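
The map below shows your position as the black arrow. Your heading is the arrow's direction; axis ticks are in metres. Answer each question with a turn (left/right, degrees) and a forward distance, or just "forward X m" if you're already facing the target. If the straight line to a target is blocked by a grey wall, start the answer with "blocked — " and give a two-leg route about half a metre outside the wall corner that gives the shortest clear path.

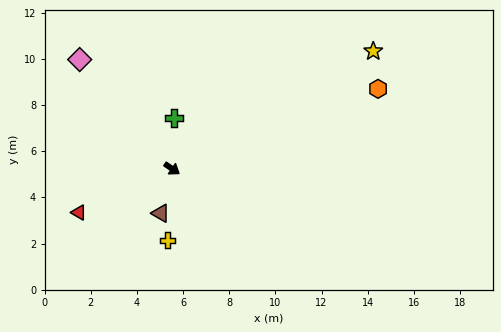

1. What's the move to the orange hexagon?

turn left 56°, forward 9.6 m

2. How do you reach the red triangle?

turn right 120°, forward 4.5 m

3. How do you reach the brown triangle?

turn right 70°, forward 2.0 m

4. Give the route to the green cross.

turn left 122°, forward 2.2 m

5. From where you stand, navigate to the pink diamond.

turn left 165°, forward 6.2 m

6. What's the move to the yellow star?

turn left 65°, forward 10.1 m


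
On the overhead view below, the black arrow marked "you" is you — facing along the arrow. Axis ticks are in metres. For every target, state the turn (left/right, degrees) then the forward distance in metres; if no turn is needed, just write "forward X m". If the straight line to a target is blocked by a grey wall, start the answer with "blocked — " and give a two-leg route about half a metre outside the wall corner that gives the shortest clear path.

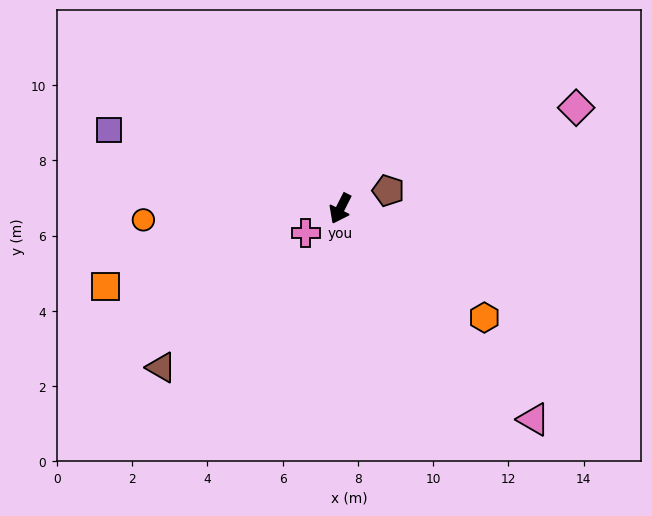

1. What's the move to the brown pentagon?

turn left 137°, forward 1.4 m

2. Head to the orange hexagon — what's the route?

turn left 80°, forward 4.8 m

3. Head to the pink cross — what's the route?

turn right 28°, forward 1.1 m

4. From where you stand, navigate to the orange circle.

turn right 60°, forward 5.2 m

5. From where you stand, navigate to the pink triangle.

turn left 69°, forward 7.6 m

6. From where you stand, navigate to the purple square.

turn right 82°, forward 6.5 m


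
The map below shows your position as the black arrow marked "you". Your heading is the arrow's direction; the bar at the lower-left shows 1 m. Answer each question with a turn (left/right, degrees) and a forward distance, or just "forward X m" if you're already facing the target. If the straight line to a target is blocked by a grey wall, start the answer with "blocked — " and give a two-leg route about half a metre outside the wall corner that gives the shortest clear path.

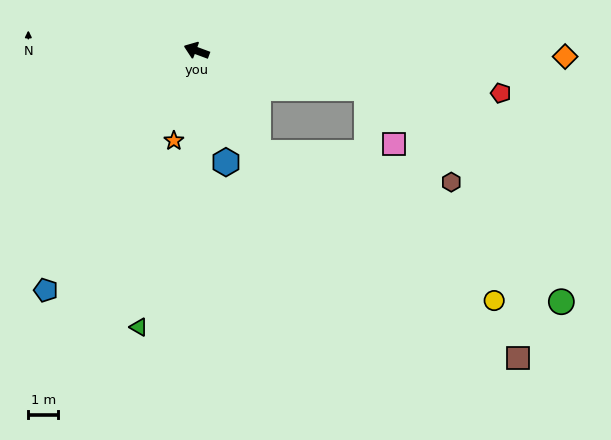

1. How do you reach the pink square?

blocked — turn right 172°, forward 5.8 m, then turn right 51°, forward 2.1 m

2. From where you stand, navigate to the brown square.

blocked — turn left 142°, forward 4.0 m, then turn left 20°, forward 11.1 m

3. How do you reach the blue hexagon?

turn left 125°, forward 3.9 m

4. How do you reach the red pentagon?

turn right 168°, forward 10.3 m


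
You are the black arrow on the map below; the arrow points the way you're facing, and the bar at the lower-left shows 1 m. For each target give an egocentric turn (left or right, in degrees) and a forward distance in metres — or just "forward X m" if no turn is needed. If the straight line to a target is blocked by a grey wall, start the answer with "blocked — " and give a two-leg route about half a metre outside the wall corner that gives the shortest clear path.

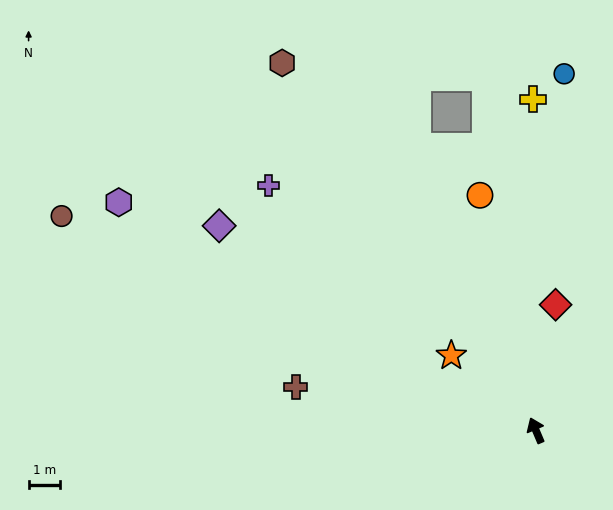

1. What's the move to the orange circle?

turn right 10°, forward 7.6 m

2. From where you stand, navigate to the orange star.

turn left 26°, forward 3.6 m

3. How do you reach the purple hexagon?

turn left 38°, forward 15.0 m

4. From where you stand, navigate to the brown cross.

turn left 57°, forward 7.7 m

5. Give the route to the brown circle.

turn left 43°, forward 16.5 m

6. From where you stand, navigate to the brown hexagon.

turn left 12°, forward 14.1 m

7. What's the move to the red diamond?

turn right 32°, forward 4.0 m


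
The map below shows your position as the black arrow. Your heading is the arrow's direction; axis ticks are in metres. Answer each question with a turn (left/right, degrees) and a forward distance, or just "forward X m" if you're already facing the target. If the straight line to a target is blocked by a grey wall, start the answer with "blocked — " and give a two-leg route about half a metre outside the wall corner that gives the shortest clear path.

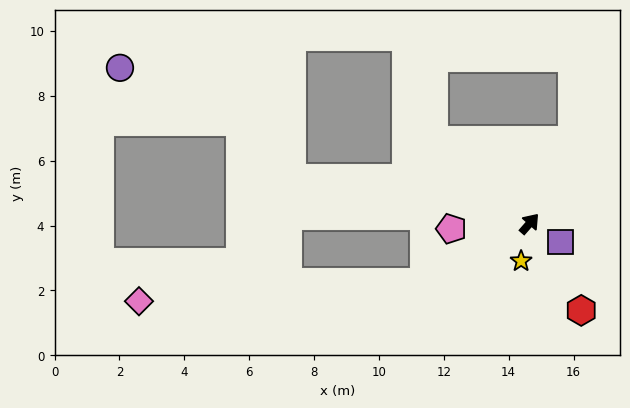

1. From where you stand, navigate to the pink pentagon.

turn left 135°, forward 2.4 m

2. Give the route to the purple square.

turn right 80°, forward 1.1 m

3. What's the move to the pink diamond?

blocked — turn left 160°, forward 3.7 m, then turn right 25°, forward 8.8 m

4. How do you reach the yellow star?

turn right 151°, forward 1.2 m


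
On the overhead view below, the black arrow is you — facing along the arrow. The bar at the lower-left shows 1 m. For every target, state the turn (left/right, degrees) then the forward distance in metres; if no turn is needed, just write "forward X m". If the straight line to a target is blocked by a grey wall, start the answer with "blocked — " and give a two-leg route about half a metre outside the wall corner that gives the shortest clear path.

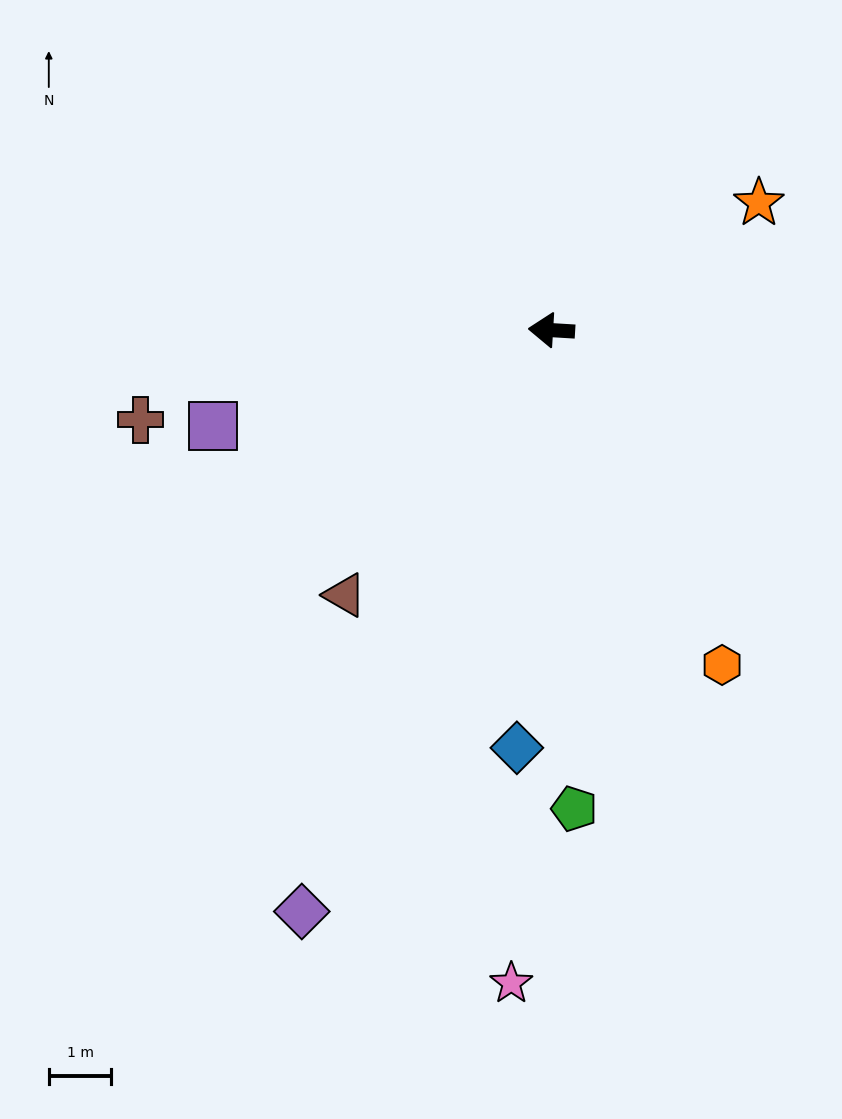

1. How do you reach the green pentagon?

turn left 96°, forward 7.6 m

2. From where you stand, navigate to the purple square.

turn left 19°, forward 5.6 m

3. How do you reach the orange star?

turn right 145°, forward 3.9 m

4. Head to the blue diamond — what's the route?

turn left 89°, forward 6.7 m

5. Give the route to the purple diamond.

turn left 70°, forward 10.1 m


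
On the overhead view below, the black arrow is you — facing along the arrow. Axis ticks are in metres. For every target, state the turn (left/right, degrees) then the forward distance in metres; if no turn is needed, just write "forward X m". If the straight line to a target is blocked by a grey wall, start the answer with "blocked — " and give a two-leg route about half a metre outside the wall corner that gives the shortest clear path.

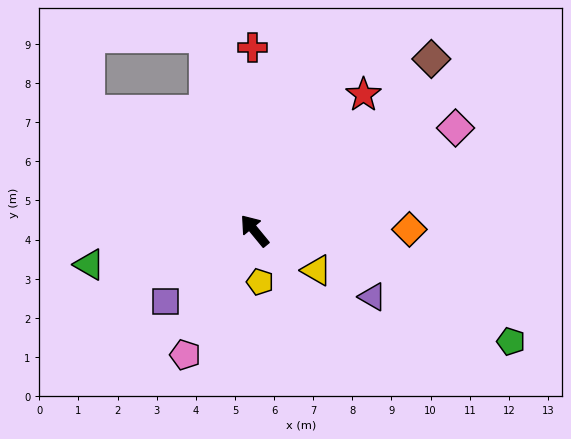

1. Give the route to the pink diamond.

turn right 102°, forward 5.8 m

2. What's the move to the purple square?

turn left 89°, forward 2.9 m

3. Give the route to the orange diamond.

turn right 129°, forward 4.0 m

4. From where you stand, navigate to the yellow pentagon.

turn left 147°, forward 1.3 m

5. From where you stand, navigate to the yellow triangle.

turn right 162°, forward 1.9 m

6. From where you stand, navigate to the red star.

turn right 78°, forward 4.5 m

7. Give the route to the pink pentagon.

turn left 111°, forward 3.6 m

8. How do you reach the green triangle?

turn left 62°, forward 4.3 m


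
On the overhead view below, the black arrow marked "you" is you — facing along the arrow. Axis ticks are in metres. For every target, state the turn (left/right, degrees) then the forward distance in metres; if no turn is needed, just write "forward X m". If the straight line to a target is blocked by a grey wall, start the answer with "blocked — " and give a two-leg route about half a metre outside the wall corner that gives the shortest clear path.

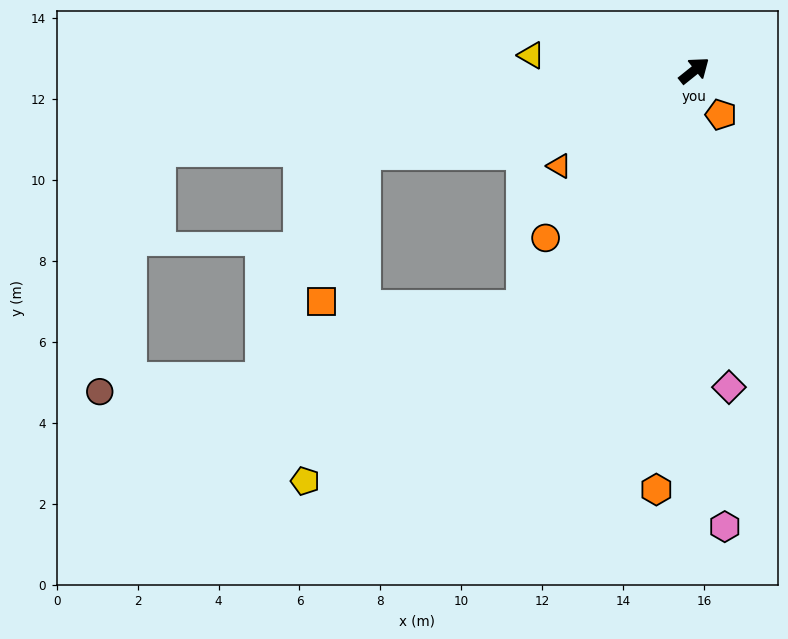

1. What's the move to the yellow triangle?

turn left 136°, forward 4.0 m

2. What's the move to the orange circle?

turn right 170°, forward 5.5 m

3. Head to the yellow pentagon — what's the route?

blocked — turn right 165°, forward 7.2 m, then turn right 15°, forward 6.9 m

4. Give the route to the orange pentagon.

turn right 98°, forward 1.3 m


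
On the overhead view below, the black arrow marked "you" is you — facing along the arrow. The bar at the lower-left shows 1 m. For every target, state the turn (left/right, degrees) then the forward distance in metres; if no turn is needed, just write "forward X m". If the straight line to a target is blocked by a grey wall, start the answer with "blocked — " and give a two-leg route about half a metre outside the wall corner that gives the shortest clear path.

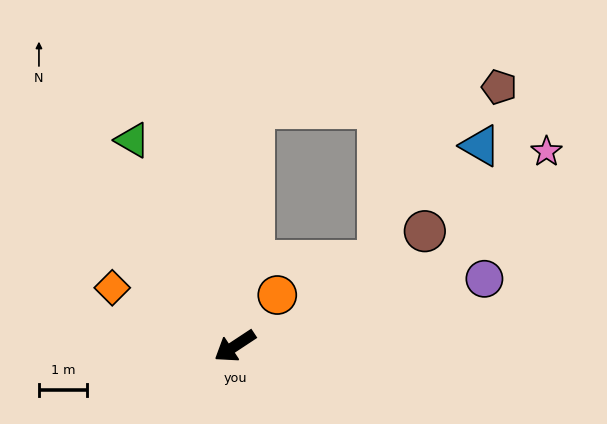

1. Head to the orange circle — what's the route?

turn right 163°, forward 1.4 m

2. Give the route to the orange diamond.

turn right 59°, forward 2.8 m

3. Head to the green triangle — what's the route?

turn right 97°, forward 4.8 m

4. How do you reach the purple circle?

turn left 162°, forward 5.4 m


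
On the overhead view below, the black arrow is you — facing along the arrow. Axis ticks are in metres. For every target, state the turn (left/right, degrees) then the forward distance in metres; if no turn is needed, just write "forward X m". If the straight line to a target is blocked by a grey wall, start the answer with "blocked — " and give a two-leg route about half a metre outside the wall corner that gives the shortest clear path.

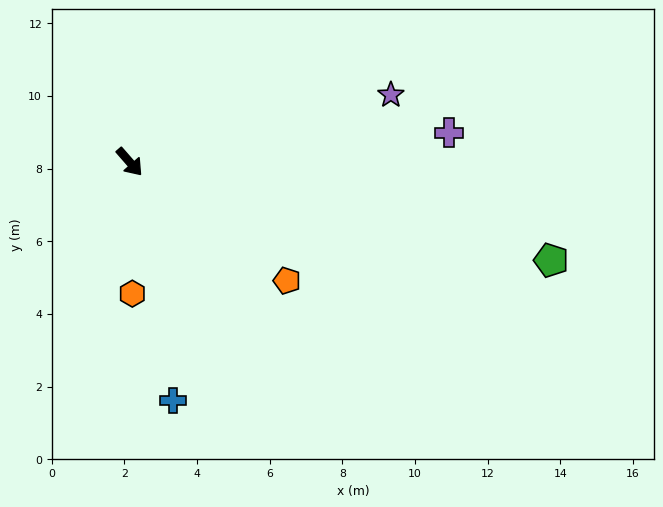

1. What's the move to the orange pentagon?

turn left 12°, forward 5.4 m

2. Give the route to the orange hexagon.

turn right 40°, forward 3.6 m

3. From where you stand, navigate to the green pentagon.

turn left 36°, forward 11.9 m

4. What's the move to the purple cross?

turn left 54°, forward 8.8 m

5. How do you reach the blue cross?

turn right 31°, forward 6.7 m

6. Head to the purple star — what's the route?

turn left 63°, forward 7.4 m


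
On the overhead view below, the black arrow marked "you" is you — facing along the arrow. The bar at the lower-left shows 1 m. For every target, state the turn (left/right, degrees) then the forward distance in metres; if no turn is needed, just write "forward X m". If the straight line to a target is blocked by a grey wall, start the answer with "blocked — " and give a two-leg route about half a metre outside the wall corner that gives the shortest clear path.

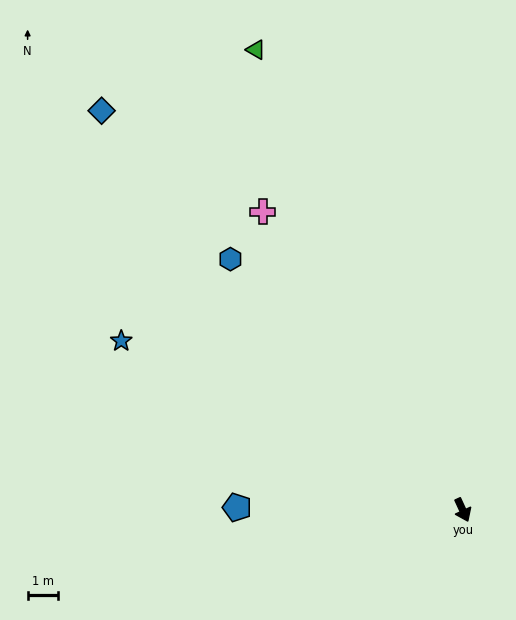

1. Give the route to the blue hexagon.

turn right 162°, forward 11.2 m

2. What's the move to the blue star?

turn right 141°, forward 12.4 m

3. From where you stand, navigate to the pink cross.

turn right 171°, forward 11.7 m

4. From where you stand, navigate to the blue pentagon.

turn right 115°, forward 7.4 m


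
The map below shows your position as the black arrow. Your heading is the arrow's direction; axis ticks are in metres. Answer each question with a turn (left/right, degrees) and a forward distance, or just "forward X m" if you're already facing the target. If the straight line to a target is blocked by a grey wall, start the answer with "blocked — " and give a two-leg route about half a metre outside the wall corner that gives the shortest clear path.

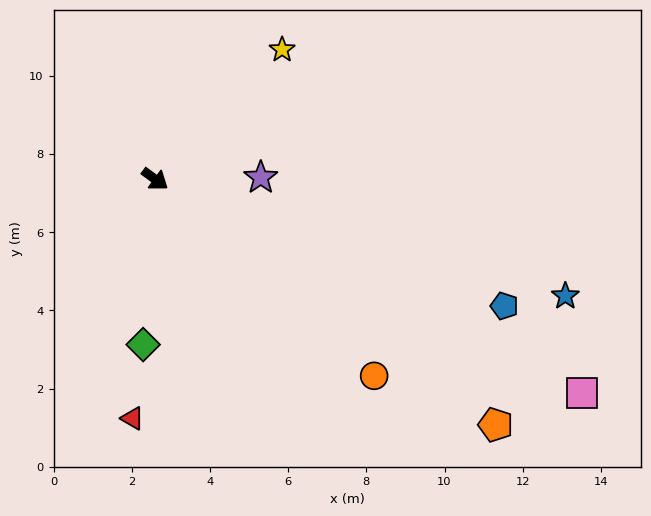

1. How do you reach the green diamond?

turn right 58°, forward 4.2 m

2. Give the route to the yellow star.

turn left 82°, forward 4.6 m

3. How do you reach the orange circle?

turn right 6°, forward 7.5 m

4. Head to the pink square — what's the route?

turn left 10°, forward 12.2 m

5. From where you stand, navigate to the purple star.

turn left 37°, forward 2.7 m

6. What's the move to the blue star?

turn left 20°, forward 10.9 m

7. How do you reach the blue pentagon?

turn left 16°, forward 9.5 m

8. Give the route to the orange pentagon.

forward 10.7 m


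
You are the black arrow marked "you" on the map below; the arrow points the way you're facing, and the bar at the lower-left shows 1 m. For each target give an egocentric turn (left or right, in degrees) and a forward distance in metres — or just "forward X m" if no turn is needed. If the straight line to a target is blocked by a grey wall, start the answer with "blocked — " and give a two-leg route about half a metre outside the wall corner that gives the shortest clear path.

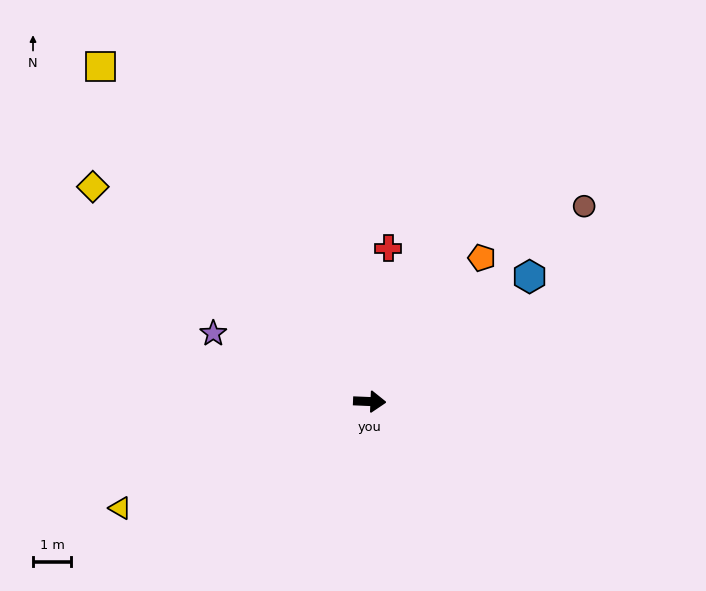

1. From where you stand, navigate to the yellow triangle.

turn right 154°, forward 7.2 m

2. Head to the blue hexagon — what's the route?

turn left 40°, forward 5.4 m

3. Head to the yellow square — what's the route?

turn left 131°, forward 11.4 m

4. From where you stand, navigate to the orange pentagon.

turn left 54°, forward 4.8 m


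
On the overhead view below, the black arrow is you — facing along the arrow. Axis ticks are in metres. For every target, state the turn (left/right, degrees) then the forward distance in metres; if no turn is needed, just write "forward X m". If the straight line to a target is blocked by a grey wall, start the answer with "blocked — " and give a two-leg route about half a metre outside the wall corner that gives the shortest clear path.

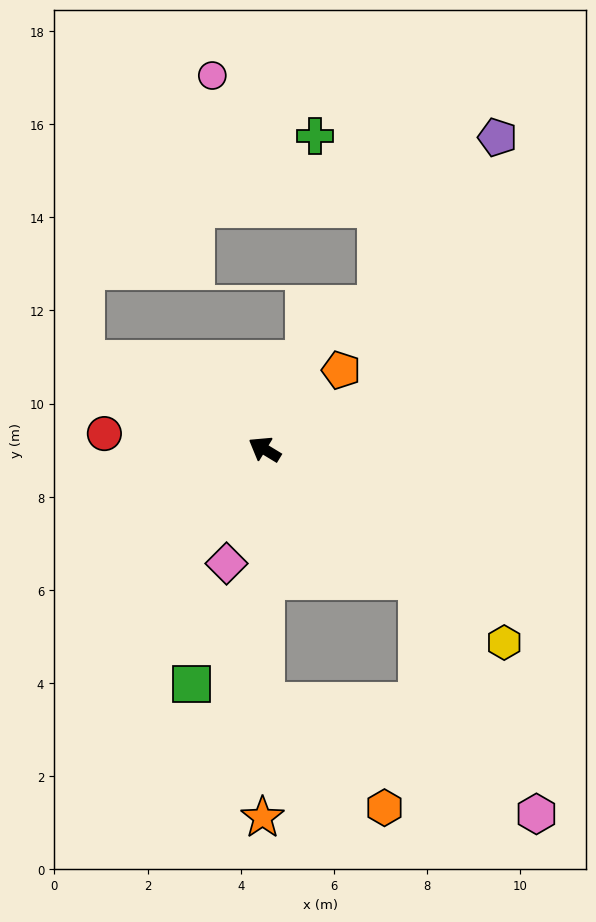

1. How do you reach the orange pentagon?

turn right 103°, forward 2.4 m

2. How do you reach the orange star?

turn left 121°, forward 7.9 m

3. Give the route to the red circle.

turn left 26°, forward 3.5 m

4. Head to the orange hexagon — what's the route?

blocked — turn left 121°, forward 5.4 m, then turn left 49°, forward 3.4 m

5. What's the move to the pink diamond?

turn left 103°, forward 2.6 m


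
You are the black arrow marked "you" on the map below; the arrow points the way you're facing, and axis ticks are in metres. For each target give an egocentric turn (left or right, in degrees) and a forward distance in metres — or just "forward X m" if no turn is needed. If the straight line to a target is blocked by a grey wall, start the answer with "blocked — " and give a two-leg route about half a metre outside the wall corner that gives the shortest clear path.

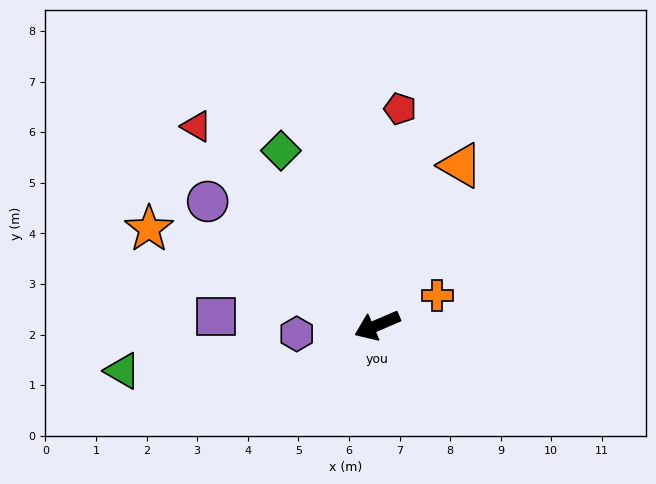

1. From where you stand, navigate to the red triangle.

turn right 71°, forward 5.3 m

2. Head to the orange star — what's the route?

turn right 46°, forward 4.9 m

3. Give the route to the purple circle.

turn right 59°, forward 4.2 m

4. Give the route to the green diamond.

turn right 84°, forward 3.9 m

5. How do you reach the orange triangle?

turn right 141°, forward 3.6 m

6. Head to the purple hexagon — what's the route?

turn right 17°, forward 1.6 m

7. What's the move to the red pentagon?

turn right 119°, forward 4.3 m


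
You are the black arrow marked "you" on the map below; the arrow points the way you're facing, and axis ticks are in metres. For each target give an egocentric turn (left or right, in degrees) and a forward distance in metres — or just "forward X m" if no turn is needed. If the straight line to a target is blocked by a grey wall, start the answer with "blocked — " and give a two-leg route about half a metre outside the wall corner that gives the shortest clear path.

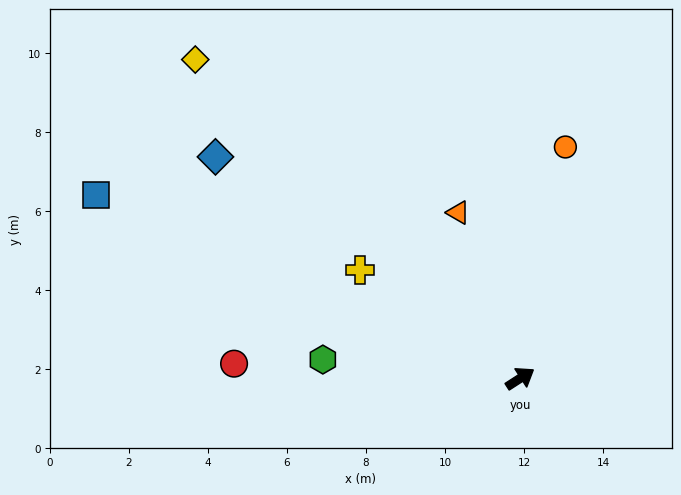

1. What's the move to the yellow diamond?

turn left 103°, forward 11.5 m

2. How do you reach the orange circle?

turn left 46°, forward 6.0 m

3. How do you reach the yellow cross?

turn left 113°, forward 4.9 m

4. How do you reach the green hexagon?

turn left 142°, forward 5.0 m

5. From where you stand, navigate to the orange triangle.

turn left 78°, forward 4.5 m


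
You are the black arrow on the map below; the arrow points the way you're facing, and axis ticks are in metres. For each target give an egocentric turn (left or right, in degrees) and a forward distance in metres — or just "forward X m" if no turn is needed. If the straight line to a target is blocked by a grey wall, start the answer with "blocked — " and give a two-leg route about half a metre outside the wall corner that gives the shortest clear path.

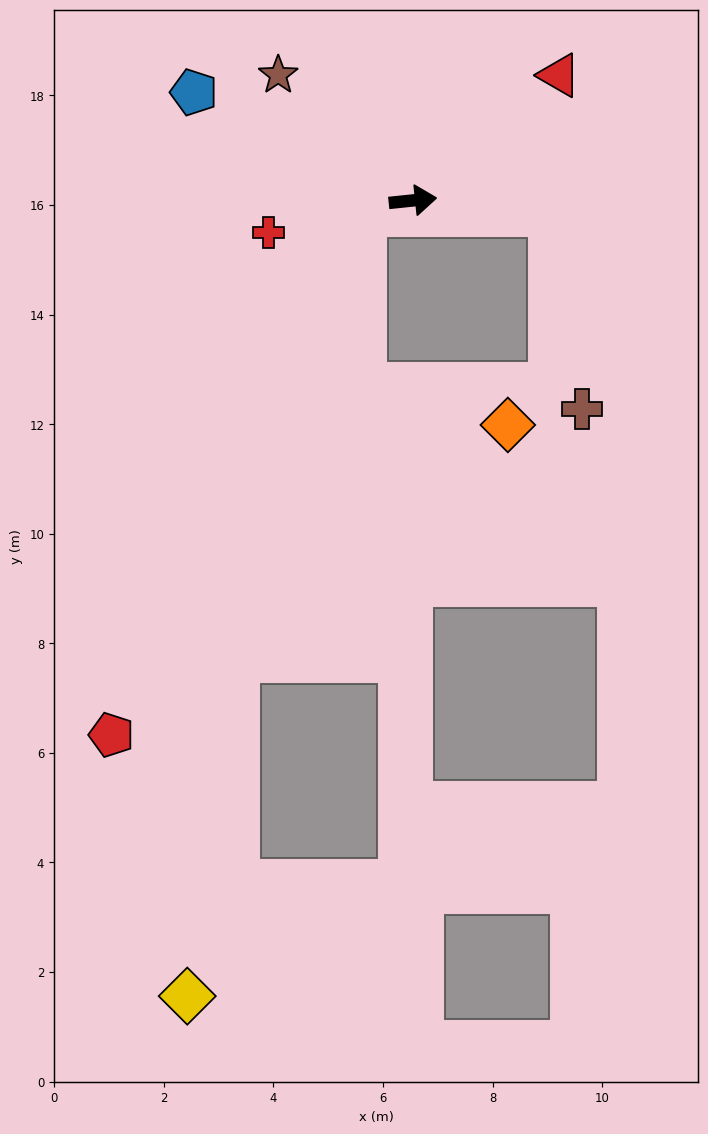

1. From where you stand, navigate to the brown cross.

blocked — turn right 11°, forward 2.5 m, then turn right 76°, forward 3.6 m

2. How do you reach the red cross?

turn right 173°, forward 2.7 m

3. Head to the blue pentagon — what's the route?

turn left 148°, forward 4.5 m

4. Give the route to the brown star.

turn left 131°, forward 3.4 m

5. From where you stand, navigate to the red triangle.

turn left 35°, forward 3.5 m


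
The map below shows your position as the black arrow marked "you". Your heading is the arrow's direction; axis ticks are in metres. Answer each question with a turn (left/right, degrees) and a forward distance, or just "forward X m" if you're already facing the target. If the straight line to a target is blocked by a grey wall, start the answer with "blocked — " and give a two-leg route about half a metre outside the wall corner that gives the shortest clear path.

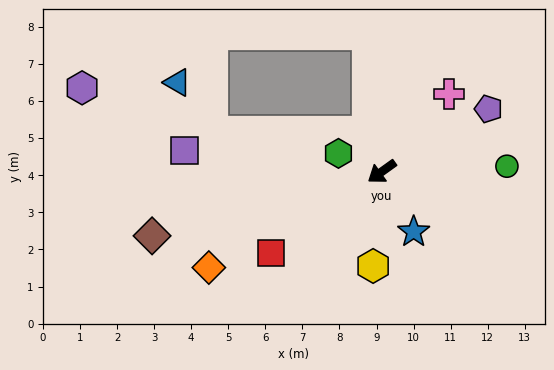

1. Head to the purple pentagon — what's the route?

turn left 175°, forward 3.3 m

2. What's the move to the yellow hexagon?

turn left 49°, forward 2.6 m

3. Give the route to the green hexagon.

turn right 59°, forward 1.3 m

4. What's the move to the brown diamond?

turn right 20°, forward 6.4 m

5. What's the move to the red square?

forward 3.7 m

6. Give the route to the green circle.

turn left 147°, forward 3.4 m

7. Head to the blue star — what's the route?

turn left 82°, forward 1.8 m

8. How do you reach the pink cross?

turn right 167°, forward 2.8 m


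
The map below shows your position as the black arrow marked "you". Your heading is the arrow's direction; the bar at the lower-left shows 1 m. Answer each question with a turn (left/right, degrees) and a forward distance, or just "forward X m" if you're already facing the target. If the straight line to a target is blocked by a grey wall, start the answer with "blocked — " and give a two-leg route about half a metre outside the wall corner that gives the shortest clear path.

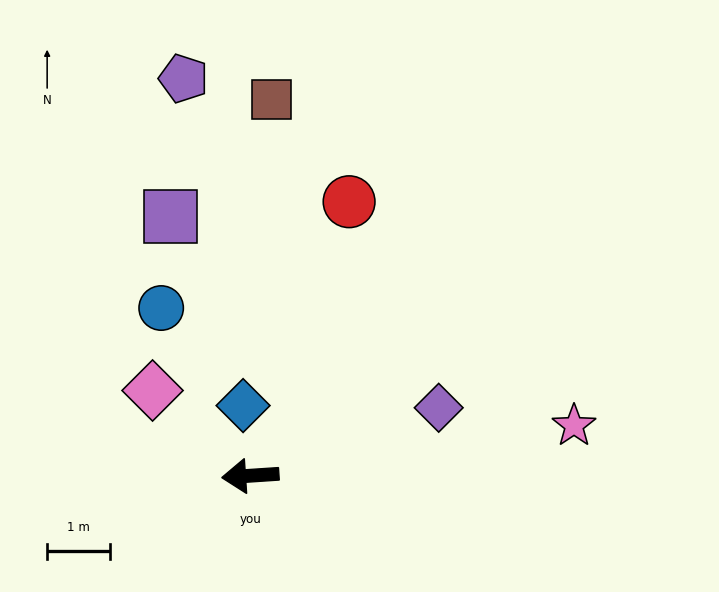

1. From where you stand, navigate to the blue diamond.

turn right 88°, forward 1.1 m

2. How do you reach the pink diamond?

turn right 45°, forward 2.1 m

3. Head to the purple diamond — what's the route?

turn right 164°, forward 3.2 m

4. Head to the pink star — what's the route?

turn right 175°, forward 5.2 m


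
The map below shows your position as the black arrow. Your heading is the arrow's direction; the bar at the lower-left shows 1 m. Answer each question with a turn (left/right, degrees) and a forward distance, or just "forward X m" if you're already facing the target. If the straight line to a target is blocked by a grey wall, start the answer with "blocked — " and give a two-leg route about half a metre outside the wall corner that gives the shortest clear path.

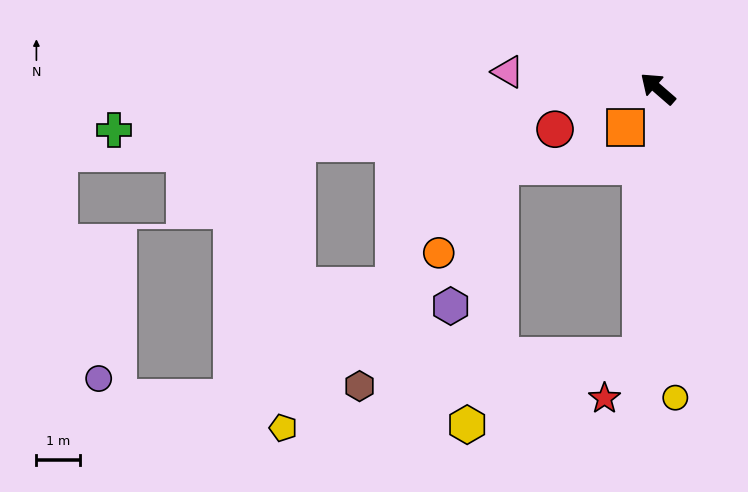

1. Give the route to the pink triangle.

turn left 35°, forward 3.4 m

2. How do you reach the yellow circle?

turn left 134°, forward 7.1 m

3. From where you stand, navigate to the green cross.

turn left 45°, forward 12.4 m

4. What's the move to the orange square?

turn left 91°, forward 1.2 m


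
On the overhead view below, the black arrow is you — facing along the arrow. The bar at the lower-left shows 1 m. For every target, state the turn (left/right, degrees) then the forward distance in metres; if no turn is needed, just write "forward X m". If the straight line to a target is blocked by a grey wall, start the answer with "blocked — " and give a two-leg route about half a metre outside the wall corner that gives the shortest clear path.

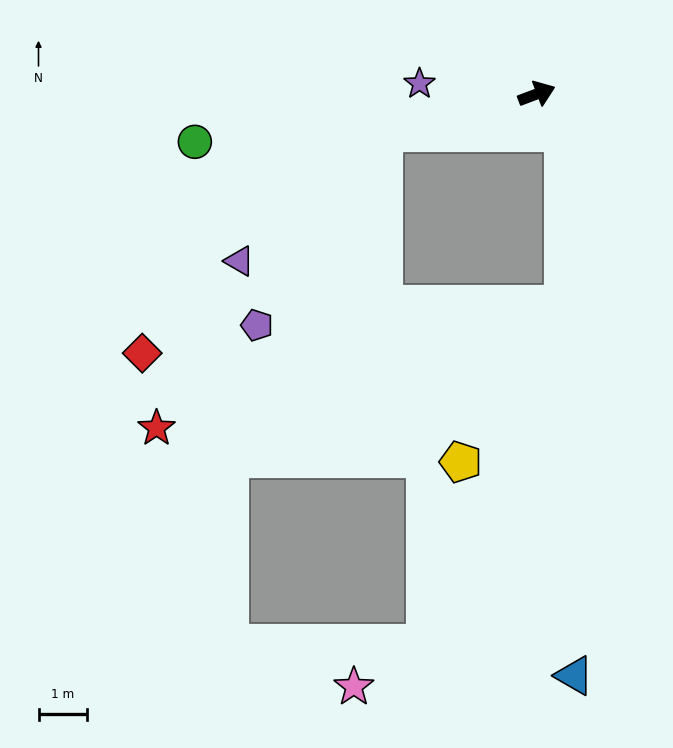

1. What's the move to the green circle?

turn left 167°, forward 7.2 m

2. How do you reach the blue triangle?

blocked — turn right 74°, forward 1.0 m, then turn right 36°, forward 11.3 m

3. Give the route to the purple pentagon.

blocked — turn left 173°, forward 3.3 m, then turn left 43°, forward 4.8 m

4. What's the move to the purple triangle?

blocked — turn left 173°, forward 3.3 m, then turn left 28°, forward 4.0 m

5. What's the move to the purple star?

turn left 154°, forward 2.4 m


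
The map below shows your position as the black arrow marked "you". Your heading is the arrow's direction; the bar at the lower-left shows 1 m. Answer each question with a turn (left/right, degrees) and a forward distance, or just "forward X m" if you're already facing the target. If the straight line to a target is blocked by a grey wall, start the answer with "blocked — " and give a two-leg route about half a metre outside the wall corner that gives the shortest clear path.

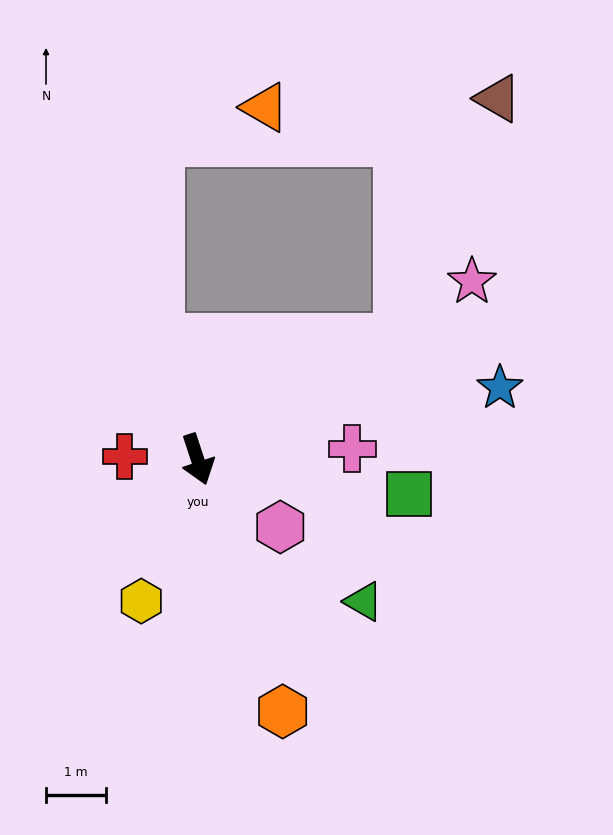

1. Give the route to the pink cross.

turn left 76°, forward 2.6 m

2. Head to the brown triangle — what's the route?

blocked — turn left 103°, forward 3.9 m, then turn left 37°, forward 4.3 m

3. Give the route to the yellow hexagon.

turn right 40°, forward 2.5 m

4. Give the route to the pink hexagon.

turn left 33°, forward 1.8 m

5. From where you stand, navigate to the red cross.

turn right 110°, forward 1.2 m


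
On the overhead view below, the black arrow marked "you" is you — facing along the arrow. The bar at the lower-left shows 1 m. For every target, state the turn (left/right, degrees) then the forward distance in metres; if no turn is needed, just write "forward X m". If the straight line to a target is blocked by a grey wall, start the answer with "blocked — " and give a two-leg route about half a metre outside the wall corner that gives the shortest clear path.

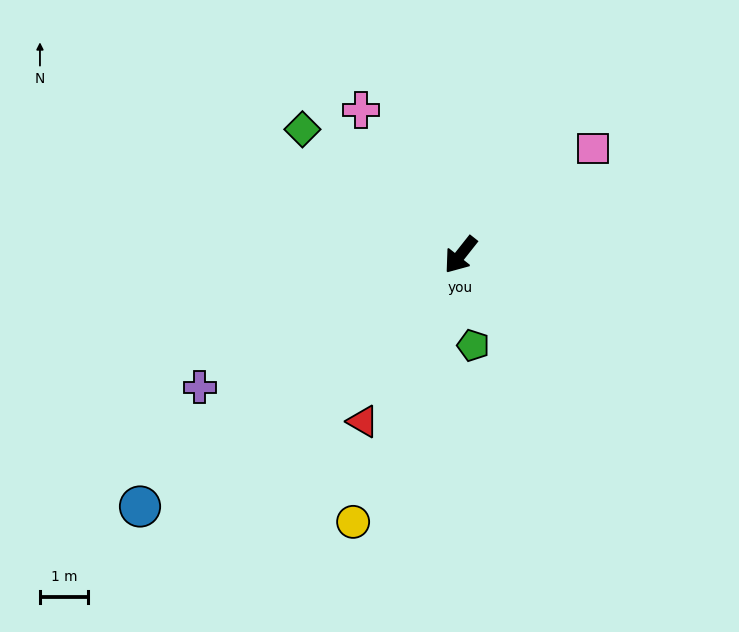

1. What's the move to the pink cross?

turn right 107°, forward 3.6 m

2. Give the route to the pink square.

turn left 167°, forward 3.5 m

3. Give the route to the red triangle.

turn left 8°, forward 4.0 m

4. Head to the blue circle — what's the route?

turn right 14°, forward 8.4 m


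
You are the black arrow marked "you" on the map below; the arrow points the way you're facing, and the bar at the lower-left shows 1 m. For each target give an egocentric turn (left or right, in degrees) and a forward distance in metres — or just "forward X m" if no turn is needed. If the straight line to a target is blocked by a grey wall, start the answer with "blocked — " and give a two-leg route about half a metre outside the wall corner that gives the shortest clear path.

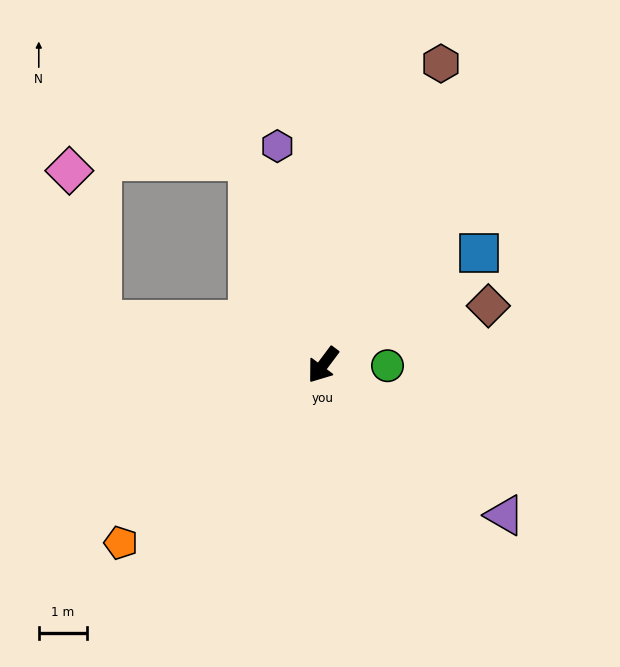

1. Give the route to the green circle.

turn left 126°, forward 1.3 m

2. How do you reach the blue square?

turn left 163°, forward 4.0 m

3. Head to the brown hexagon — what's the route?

turn right 164°, forward 6.7 m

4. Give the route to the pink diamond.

blocked — turn right 64°, forward 4.7 m, then turn right 67°, forward 3.1 m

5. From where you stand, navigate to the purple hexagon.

turn right 131°, forward 4.6 m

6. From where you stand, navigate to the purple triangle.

turn left 87°, forward 4.8 m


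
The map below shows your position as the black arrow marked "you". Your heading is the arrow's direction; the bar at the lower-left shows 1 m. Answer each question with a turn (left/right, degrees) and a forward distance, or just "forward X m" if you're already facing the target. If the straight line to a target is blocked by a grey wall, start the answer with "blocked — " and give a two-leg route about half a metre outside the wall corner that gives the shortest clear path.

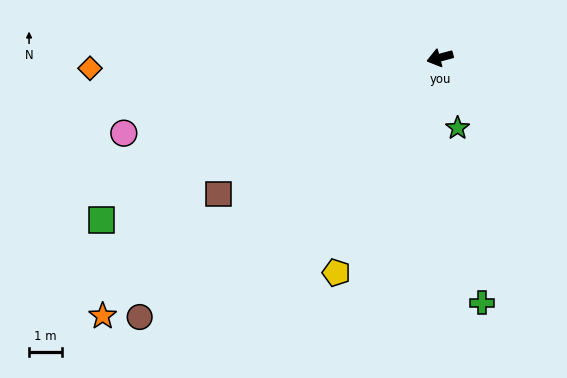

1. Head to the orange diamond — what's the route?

turn right 13°, forward 10.6 m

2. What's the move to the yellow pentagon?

turn left 49°, forward 7.2 m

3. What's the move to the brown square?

turn left 17°, forward 7.9 m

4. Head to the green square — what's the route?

turn left 11°, forward 11.4 m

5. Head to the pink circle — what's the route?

forward 9.9 m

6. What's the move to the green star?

turn left 89°, forward 2.2 m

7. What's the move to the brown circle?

turn left 26°, forward 12.0 m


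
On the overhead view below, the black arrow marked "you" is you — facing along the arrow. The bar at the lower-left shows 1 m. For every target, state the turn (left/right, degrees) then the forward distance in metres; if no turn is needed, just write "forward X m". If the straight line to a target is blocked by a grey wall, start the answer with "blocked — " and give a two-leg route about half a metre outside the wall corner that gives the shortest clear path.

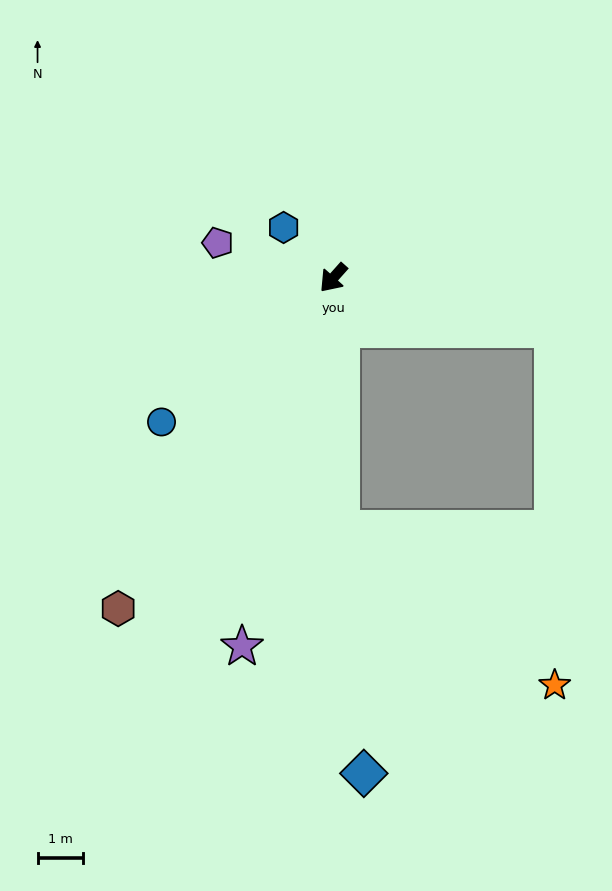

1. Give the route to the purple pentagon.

turn right 65°, forward 2.7 m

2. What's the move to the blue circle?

turn right 8°, forward 4.9 m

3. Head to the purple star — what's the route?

turn left 28°, forward 8.4 m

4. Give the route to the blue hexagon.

turn right 94°, forward 1.6 m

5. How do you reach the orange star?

blocked — turn left 43°, forward 5.5 m, then turn left 53°, forward 5.8 m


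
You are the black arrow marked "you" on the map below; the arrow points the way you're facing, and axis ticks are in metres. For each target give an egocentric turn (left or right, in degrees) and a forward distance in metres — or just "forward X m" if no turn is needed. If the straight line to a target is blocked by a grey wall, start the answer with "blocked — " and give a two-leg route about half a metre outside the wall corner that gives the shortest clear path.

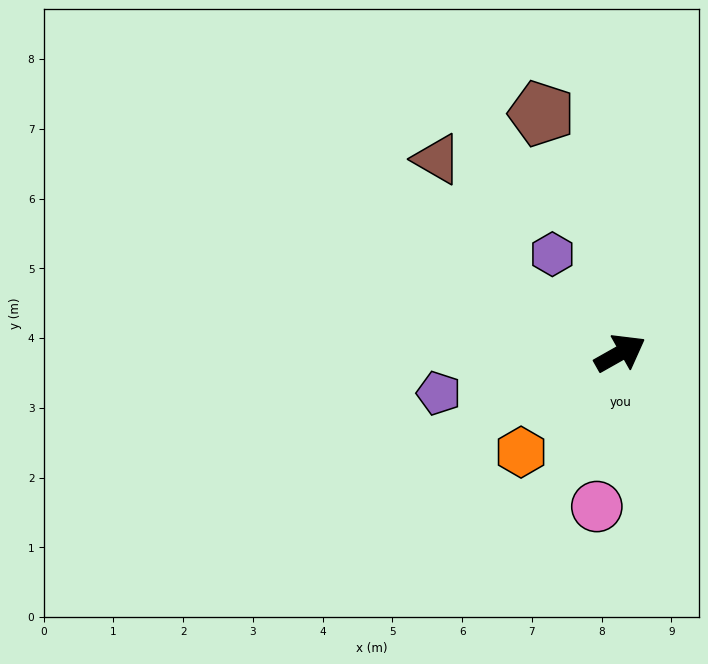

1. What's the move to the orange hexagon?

turn right 164°, forward 2.0 m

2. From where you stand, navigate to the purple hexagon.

turn left 95°, forward 1.7 m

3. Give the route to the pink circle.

turn right 128°, forward 2.2 m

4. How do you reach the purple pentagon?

turn left 163°, forward 2.7 m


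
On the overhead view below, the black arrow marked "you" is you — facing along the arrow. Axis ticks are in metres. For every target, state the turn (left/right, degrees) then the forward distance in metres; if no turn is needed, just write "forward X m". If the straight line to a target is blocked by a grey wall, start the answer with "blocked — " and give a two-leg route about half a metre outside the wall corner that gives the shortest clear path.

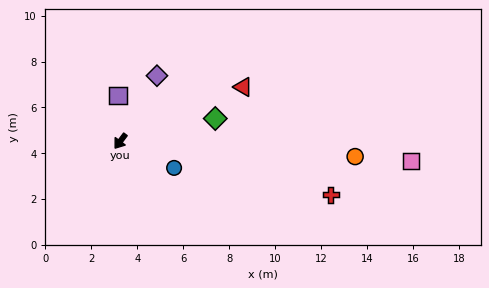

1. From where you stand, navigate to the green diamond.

turn left 140°, forward 4.3 m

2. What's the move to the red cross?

turn left 112°, forward 9.5 m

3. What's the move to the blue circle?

turn left 100°, forward 2.6 m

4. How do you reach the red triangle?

turn left 151°, forward 5.8 m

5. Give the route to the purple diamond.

turn right 172°, forward 3.3 m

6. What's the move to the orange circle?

turn left 123°, forward 10.2 m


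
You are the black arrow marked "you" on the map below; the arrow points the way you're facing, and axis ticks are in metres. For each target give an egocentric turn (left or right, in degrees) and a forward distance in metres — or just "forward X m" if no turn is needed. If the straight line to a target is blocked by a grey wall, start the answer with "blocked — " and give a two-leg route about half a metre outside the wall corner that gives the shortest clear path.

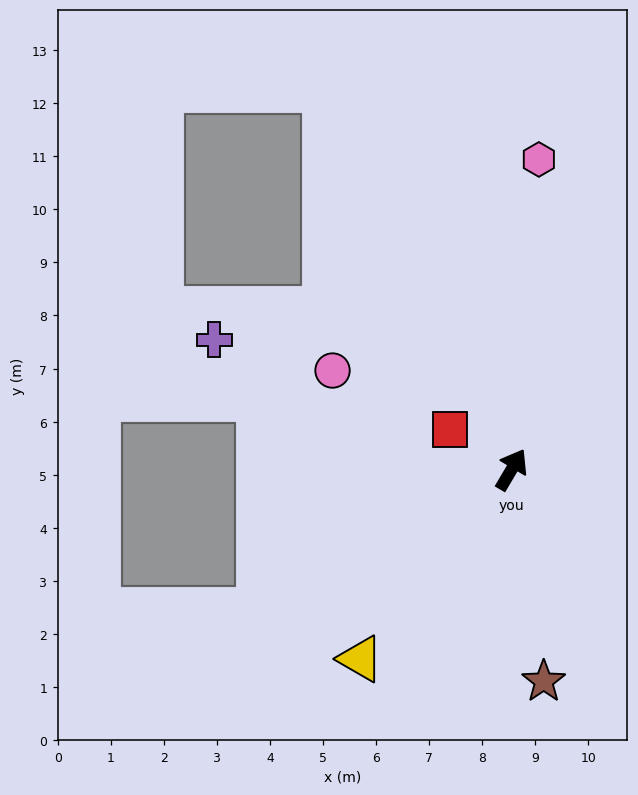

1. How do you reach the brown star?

turn right 141°, forward 4.0 m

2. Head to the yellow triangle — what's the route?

turn left 172°, forward 4.6 m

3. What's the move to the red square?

turn left 88°, forward 1.4 m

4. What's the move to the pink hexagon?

turn left 26°, forward 5.9 m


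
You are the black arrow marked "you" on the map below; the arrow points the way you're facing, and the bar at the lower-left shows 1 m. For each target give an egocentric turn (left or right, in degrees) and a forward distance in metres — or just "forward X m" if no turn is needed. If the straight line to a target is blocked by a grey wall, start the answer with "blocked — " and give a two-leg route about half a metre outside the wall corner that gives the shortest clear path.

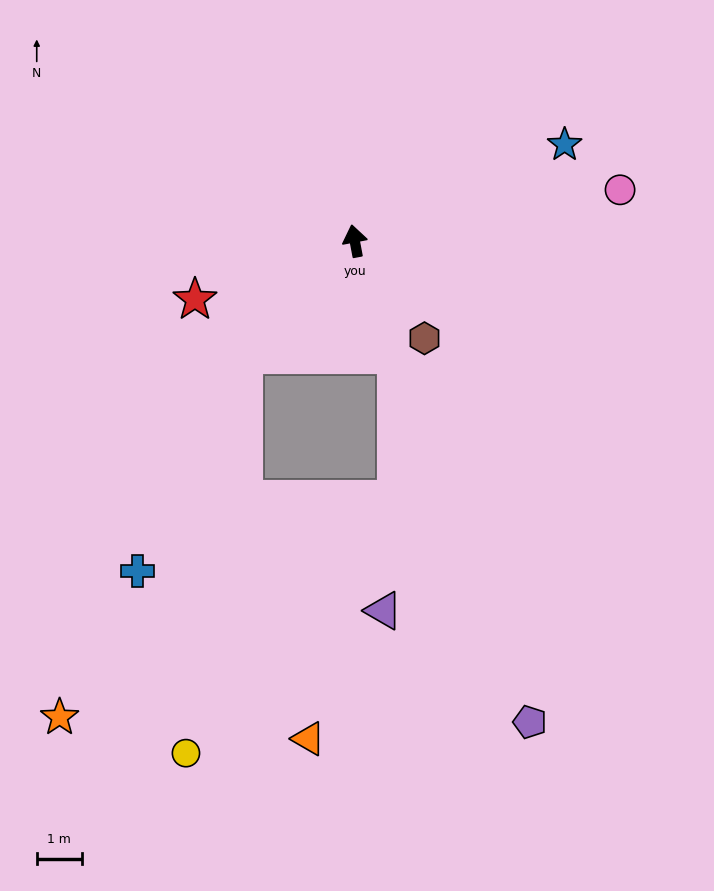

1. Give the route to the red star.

turn left 99°, forward 3.8 m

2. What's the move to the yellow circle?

blocked — turn left 125°, forward 3.6 m, then turn left 36°, forward 9.0 m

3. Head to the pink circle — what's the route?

turn right 90°, forward 6.0 m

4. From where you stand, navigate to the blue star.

turn right 76°, forward 5.2 m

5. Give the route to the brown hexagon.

turn right 155°, forward 2.7 m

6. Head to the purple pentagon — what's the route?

turn right 171°, forward 11.4 m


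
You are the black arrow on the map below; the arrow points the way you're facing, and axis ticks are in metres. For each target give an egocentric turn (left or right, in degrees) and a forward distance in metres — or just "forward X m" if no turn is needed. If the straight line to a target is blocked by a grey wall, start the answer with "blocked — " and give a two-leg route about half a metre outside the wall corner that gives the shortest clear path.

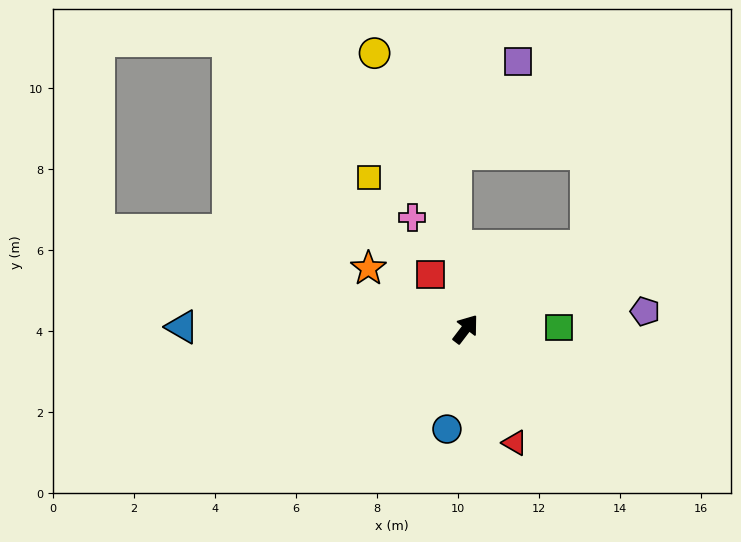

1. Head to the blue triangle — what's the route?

turn left 127°, forward 7.0 m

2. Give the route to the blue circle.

turn right 153°, forward 2.5 m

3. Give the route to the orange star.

turn left 95°, forward 2.8 m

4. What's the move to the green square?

turn right 52°, forward 2.3 m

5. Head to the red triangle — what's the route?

turn right 119°, forward 3.1 m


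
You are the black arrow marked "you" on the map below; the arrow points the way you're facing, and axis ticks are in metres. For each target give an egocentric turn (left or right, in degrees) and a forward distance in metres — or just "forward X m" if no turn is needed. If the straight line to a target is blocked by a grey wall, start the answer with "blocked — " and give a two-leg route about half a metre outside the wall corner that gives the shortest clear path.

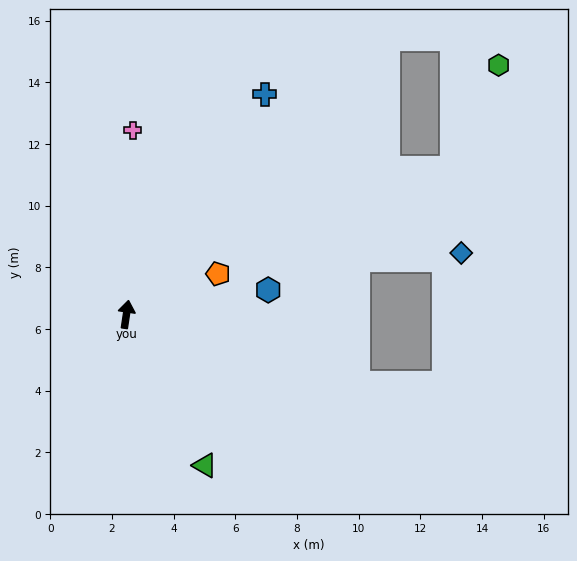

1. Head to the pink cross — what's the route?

turn left 7°, forward 6.0 m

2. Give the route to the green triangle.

turn right 144°, forward 5.5 m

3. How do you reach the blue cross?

turn right 24°, forward 8.4 m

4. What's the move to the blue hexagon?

turn right 72°, forward 4.7 m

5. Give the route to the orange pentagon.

turn right 58°, forward 3.2 m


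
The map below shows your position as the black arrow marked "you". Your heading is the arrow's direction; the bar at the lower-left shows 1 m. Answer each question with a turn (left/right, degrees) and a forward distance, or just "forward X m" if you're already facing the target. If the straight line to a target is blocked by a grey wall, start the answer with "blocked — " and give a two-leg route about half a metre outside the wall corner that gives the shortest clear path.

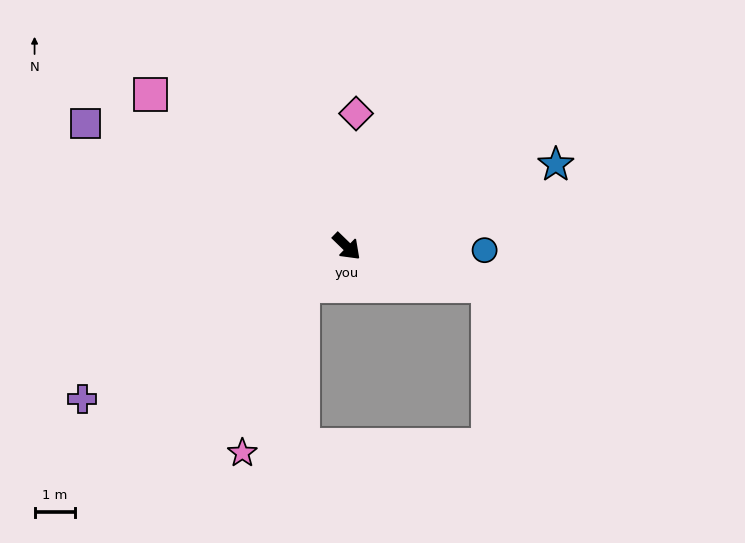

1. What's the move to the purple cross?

turn right 106°, forward 7.6 m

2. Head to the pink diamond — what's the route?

turn left 130°, forward 3.3 m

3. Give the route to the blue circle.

turn left 43°, forward 3.4 m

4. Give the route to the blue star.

turn left 66°, forward 5.6 m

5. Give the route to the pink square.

turn right 174°, forward 6.2 m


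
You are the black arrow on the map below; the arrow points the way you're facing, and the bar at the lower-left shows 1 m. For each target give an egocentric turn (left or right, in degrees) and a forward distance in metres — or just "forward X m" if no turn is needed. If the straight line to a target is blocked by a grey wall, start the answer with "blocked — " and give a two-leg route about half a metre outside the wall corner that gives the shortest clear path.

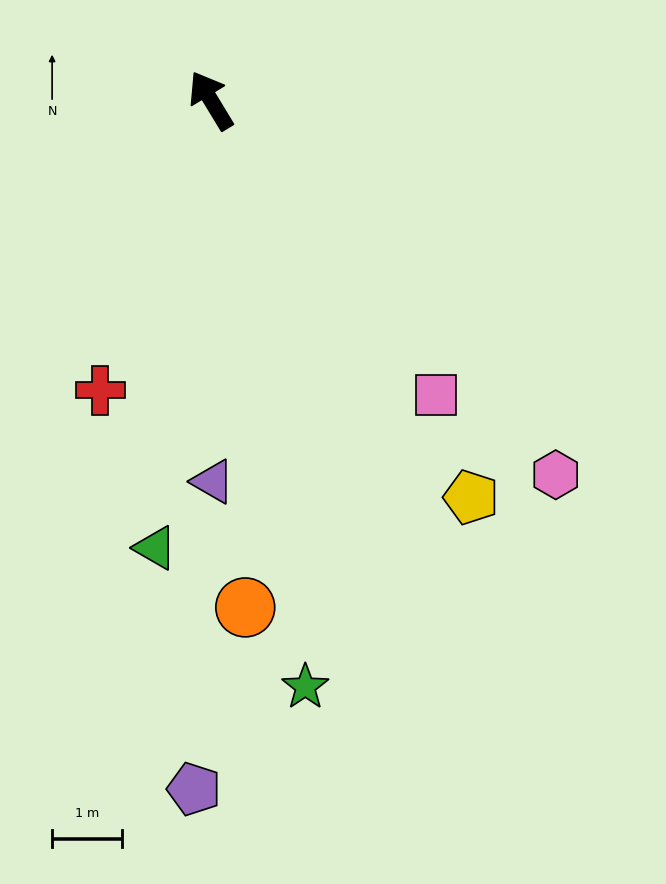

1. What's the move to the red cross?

turn left 128°, forward 4.4 m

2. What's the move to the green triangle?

turn left 142°, forward 6.4 m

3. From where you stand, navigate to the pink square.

turn right 174°, forward 5.3 m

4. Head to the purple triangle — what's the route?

turn left 149°, forward 5.4 m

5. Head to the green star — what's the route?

turn left 158°, forward 8.5 m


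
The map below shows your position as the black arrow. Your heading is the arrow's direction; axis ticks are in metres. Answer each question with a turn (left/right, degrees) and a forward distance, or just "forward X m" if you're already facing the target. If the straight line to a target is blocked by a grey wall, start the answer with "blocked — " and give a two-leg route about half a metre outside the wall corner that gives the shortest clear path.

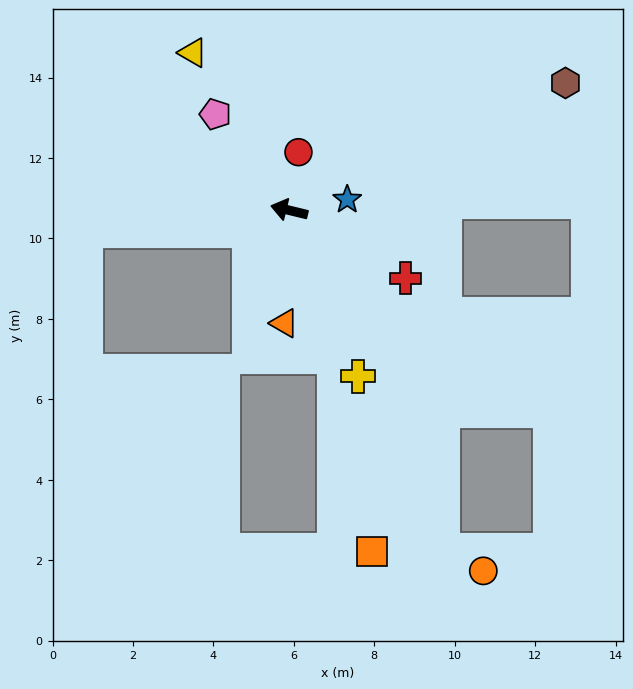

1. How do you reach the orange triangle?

turn left 101°, forward 2.8 m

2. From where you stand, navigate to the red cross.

turn left 163°, forward 3.4 m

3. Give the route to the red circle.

turn right 85°, forward 1.5 m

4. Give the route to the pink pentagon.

turn right 39°, forward 3.0 m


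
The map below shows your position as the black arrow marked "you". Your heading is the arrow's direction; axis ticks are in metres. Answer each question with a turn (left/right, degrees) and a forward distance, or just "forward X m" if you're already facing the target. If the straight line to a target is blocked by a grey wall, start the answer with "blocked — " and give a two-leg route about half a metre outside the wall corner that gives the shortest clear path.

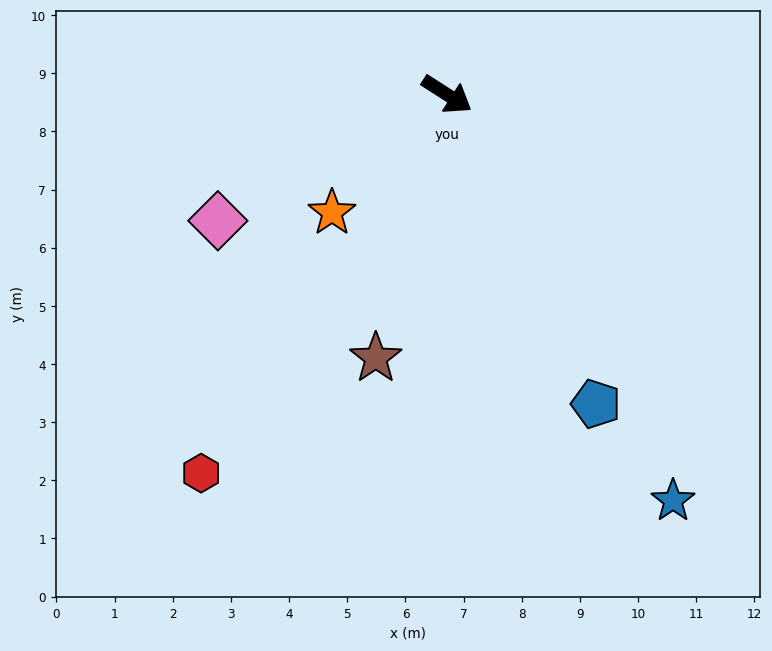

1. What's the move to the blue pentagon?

turn right 32°, forward 5.9 m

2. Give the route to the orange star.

turn right 102°, forward 2.8 m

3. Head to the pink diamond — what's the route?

turn right 119°, forward 4.5 m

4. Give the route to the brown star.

turn right 73°, forward 4.7 m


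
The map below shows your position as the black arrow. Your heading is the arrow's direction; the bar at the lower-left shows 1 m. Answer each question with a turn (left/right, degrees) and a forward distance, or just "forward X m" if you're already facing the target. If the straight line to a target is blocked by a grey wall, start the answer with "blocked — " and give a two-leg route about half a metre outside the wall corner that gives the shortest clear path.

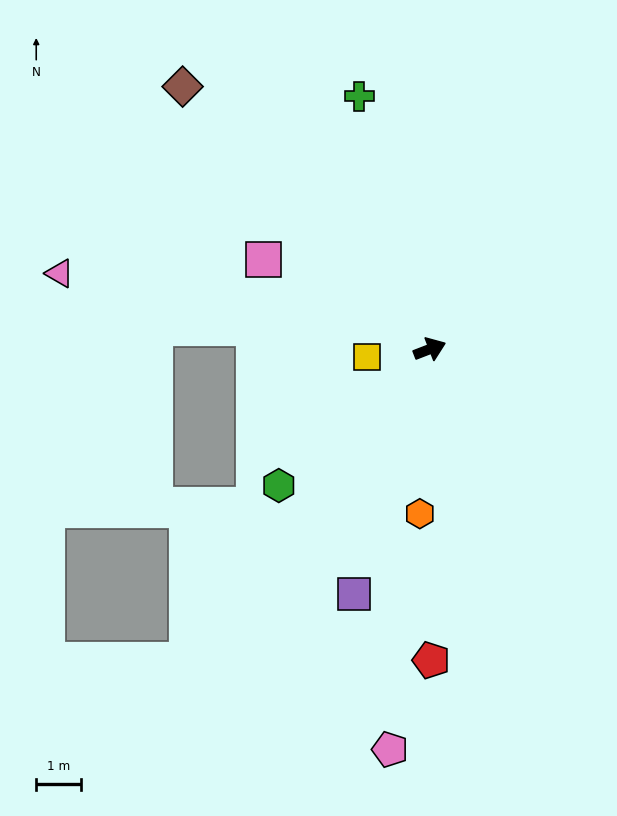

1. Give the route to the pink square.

turn left 131°, forward 4.3 m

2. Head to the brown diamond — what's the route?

turn left 112°, forward 8.1 m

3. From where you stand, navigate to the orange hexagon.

turn right 115°, forward 3.7 m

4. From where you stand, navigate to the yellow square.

turn left 166°, forward 1.4 m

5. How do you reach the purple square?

turn right 128°, forward 5.8 m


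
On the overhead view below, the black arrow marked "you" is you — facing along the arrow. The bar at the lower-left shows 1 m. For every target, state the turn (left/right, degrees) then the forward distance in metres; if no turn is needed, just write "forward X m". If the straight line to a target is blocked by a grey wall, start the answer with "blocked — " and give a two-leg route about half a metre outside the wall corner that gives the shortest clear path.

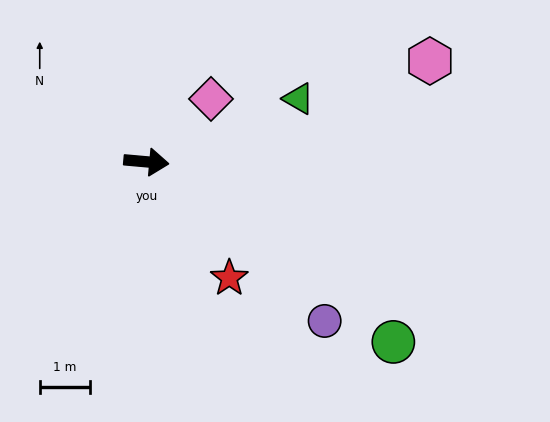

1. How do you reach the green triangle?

turn left 28°, forward 3.3 m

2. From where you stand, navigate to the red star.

turn right 49°, forward 2.9 m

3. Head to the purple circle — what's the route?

turn right 37°, forward 4.8 m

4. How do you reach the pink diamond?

turn left 49°, forward 1.8 m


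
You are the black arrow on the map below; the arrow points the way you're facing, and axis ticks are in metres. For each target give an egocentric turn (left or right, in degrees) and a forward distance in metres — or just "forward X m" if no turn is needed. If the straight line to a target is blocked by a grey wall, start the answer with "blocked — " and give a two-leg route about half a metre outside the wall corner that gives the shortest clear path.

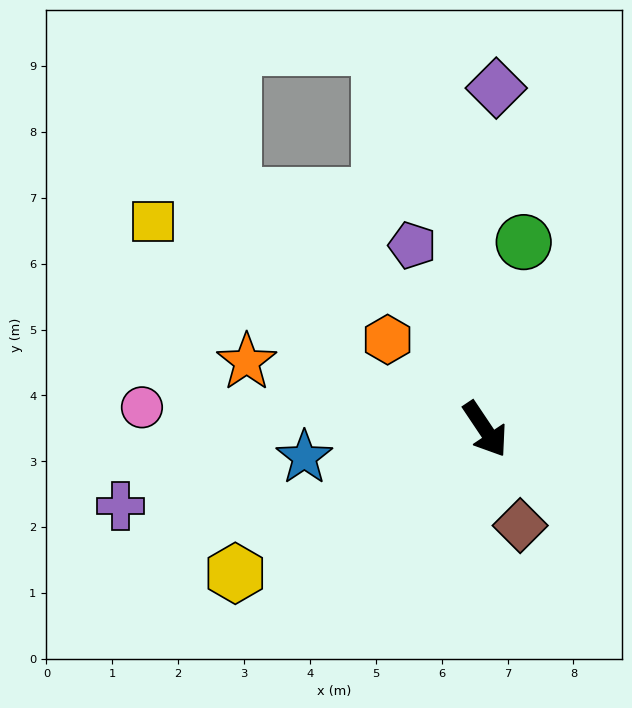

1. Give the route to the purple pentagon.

turn left 168°, forward 3.0 m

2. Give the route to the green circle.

turn left 135°, forward 2.9 m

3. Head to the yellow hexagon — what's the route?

turn right 94°, forward 4.4 m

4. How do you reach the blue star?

turn right 115°, forward 2.8 m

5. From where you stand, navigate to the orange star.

turn right 140°, forward 3.8 m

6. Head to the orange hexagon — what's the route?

turn right 166°, forward 2.0 m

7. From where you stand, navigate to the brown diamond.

turn right 14°, forward 1.6 m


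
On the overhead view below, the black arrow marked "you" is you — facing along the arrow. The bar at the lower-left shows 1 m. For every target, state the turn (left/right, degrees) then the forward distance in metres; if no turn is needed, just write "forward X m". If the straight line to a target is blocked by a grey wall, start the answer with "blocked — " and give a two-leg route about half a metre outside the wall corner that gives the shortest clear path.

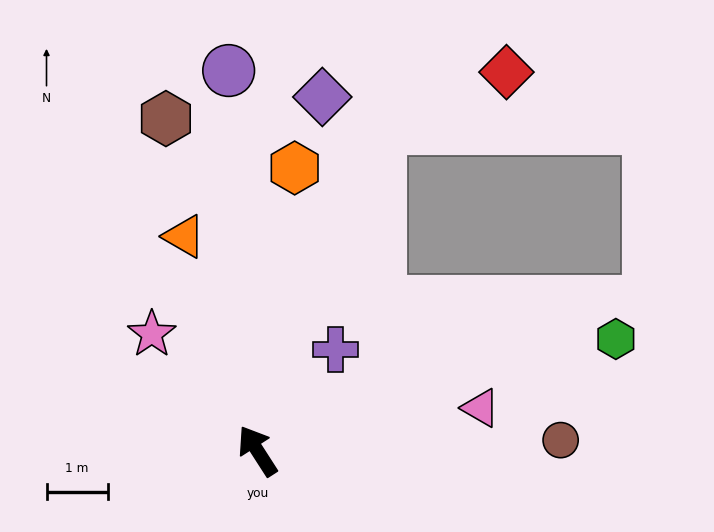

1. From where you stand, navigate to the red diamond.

blocked — turn right 54°, forward 5.6 m, then turn right 45°, forward 2.3 m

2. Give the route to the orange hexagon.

turn right 40°, forward 4.7 m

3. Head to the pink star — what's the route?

turn left 9°, forward 2.6 m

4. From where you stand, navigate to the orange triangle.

turn right 14°, forward 3.7 m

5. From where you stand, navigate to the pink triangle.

turn right 112°, forward 3.7 m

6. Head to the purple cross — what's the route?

turn right 70°, forward 2.1 m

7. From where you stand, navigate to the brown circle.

turn right 121°, forward 5.0 m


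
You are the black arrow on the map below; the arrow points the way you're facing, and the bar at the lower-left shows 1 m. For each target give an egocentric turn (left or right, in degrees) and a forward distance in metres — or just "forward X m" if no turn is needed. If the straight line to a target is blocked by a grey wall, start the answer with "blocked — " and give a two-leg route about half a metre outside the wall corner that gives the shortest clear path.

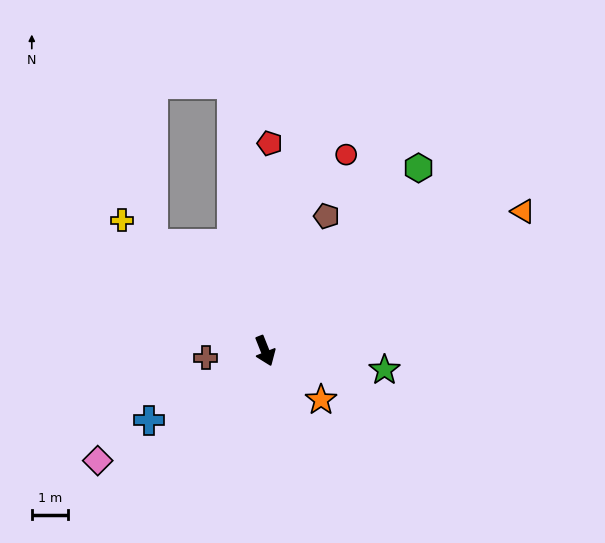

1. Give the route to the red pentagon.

turn left 157°, forward 5.7 m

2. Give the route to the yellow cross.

turn right 154°, forward 5.3 m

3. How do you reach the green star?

turn left 59°, forward 3.3 m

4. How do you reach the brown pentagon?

turn left 134°, forward 4.1 m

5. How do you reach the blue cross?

turn right 81°, forward 3.7 m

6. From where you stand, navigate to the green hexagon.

turn left 118°, forward 6.6 m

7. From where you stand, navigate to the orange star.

turn left 27°, forward 2.1 m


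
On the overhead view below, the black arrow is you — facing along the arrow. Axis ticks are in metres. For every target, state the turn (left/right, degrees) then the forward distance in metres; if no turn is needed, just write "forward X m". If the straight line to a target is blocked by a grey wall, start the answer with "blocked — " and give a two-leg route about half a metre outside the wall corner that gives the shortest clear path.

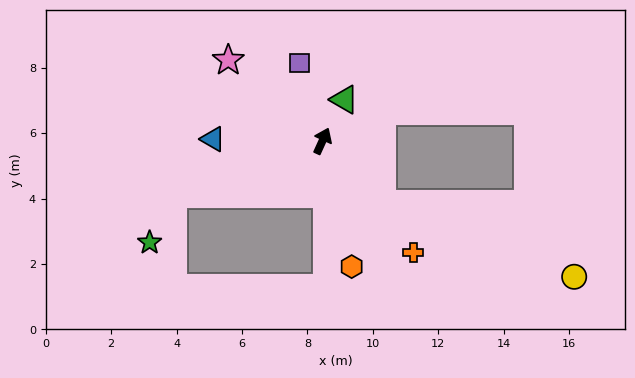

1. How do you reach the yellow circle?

blocked — turn right 112°, forward 2.7 m, then turn left 26°, forward 6.3 m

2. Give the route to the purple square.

turn left 41°, forward 2.5 m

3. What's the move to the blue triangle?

turn left 113°, forward 3.4 m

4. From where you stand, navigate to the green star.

blocked — turn left 134°, forward 4.9 m, then turn left 45°, forward 1.6 m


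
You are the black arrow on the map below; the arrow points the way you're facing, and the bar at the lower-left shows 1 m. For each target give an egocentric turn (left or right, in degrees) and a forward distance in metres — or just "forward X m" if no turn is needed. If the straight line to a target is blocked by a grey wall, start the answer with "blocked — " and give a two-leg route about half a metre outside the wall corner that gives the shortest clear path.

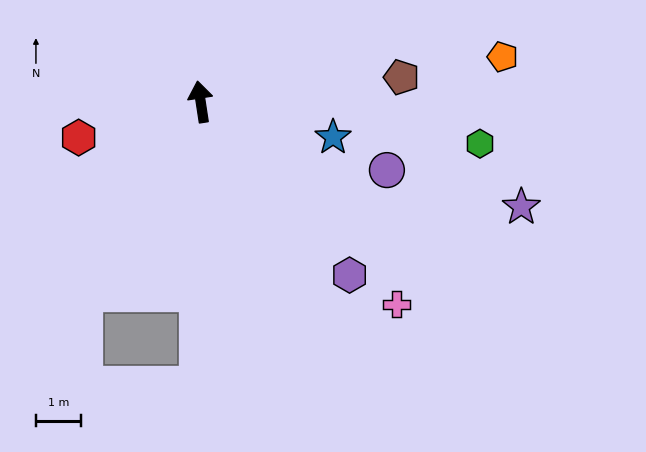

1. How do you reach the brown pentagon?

turn right 92°, forward 4.5 m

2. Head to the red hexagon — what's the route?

turn left 98°, forward 2.8 m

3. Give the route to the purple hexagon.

turn right 148°, forward 5.1 m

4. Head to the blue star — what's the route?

turn right 114°, forward 3.0 m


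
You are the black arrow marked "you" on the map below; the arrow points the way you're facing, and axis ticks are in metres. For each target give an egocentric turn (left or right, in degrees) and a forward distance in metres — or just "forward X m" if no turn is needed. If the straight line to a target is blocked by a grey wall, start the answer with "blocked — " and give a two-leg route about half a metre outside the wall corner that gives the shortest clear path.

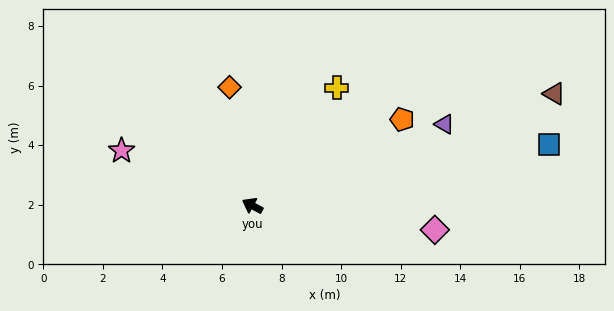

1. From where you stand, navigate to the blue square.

turn right 140°, forward 10.2 m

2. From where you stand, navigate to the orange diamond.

turn right 51°, forward 4.1 m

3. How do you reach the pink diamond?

turn right 159°, forward 6.2 m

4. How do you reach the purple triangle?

turn right 129°, forward 7.0 m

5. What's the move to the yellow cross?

turn right 97°, forward 4.9 m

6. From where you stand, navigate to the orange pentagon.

turn right 122°, forward 5.8 m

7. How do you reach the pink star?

turn left 6°, forward 4.8 m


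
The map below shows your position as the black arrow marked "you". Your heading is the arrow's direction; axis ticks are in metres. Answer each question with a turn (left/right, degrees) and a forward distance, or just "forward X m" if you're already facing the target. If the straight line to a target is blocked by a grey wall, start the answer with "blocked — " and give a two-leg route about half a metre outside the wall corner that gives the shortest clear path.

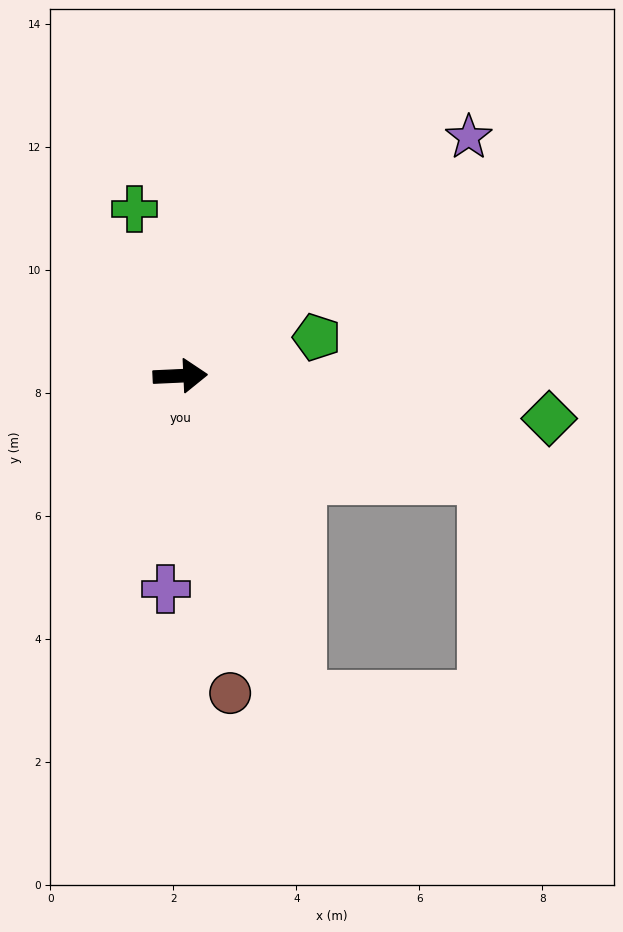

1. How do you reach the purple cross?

turn right 97°, forward 3.5 m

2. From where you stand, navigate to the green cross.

turn left 103°, forward 2.8 m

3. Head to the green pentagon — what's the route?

turn left 13°, forward 2.3 m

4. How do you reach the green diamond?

turn right 9°, forward 6.0 m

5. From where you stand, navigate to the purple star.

turn left 37°, forward 6.1 m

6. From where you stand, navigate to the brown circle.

turn right 84°, forward 5.2 m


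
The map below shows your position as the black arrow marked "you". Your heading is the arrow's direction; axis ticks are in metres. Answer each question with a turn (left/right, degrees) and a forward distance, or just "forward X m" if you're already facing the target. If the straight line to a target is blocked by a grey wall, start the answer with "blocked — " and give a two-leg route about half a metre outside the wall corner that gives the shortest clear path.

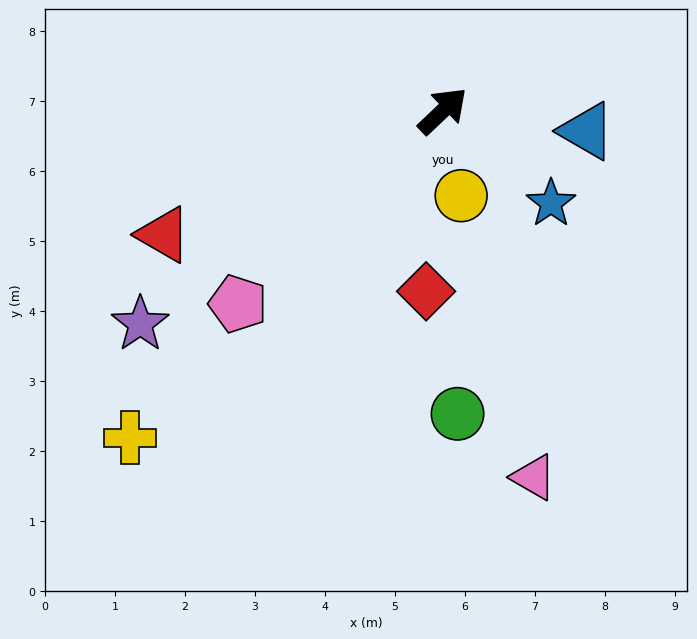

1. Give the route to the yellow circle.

turn right 121°, forward 1.2 m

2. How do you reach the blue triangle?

turn right 52°, forward 2.1 m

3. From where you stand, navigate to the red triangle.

turn left 160°, forward 4.4 m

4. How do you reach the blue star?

turn right 84°, forward 2.0 m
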